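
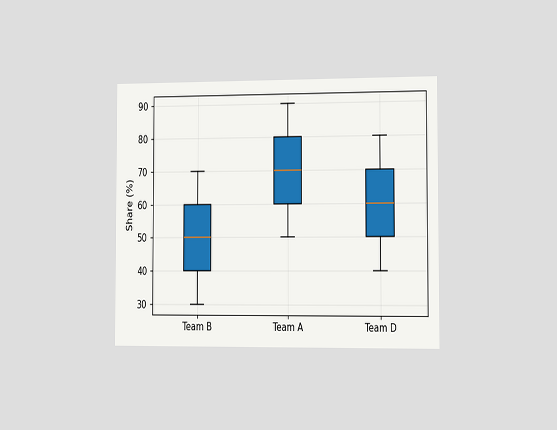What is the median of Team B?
50%

The chart is viewed slightly from the right. The median line in the Team B box sits at 50%.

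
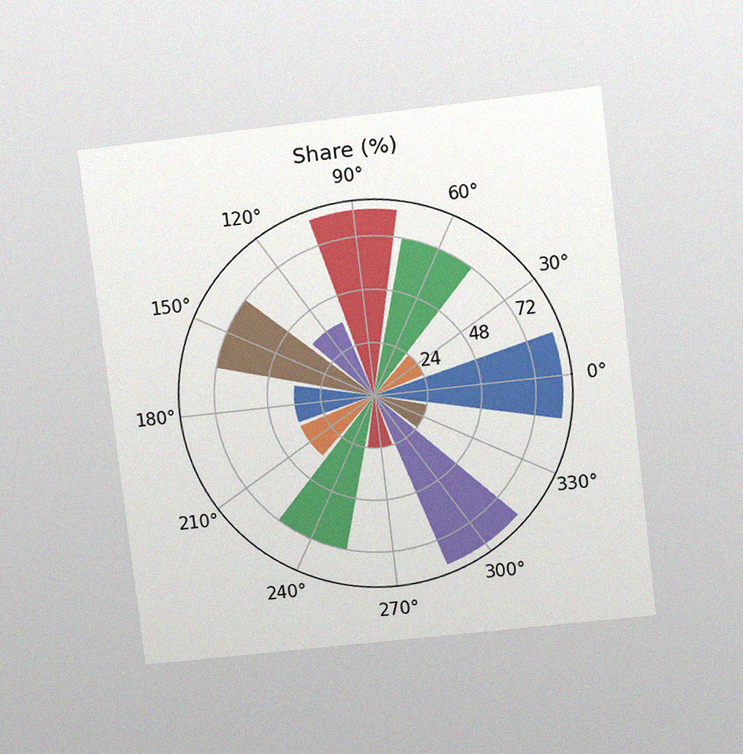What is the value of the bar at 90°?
The chart is tilted about 7° counter-clockwise and viewed at a slight angle, with some photo noise. The bar at 90° reaches 84% on the radial axis.

84%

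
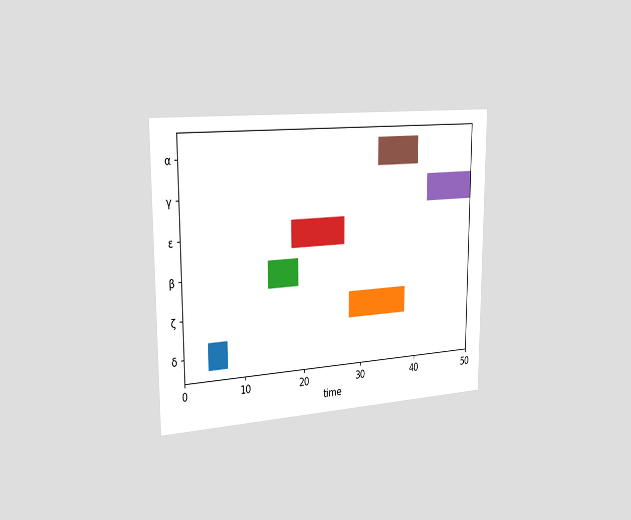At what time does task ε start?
The chart is viewed slightly from the left. The ε bar begins at t=18.

18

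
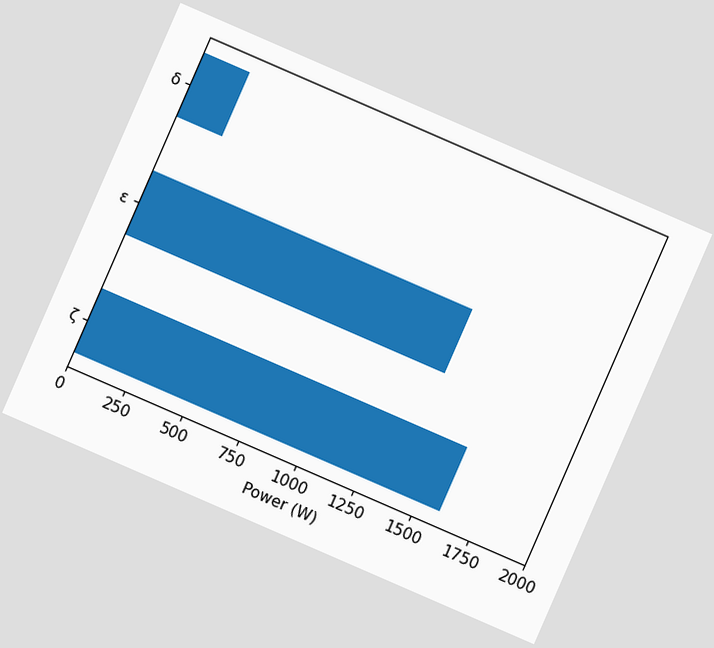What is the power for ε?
The chart is tilted about 24° clockwise. Reading along the chart's x-axis, the ε bar reaches 1400W.

1400W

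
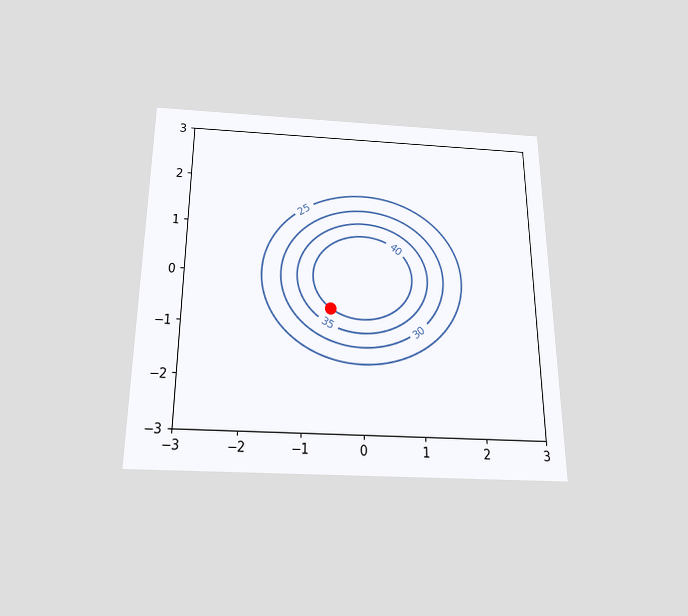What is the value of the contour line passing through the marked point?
40

The chart is viewed slightly from below. The marked point sits on the contour labelled 40.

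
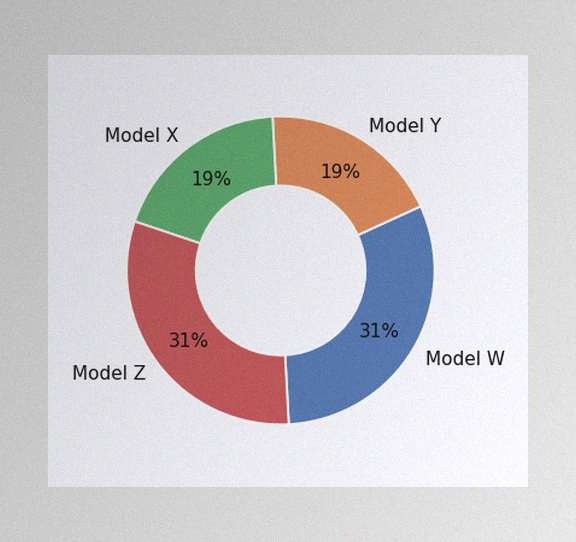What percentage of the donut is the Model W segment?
31%

The image has some photo noise and uneven lighting. The Model W segment takes up 31% of the ring.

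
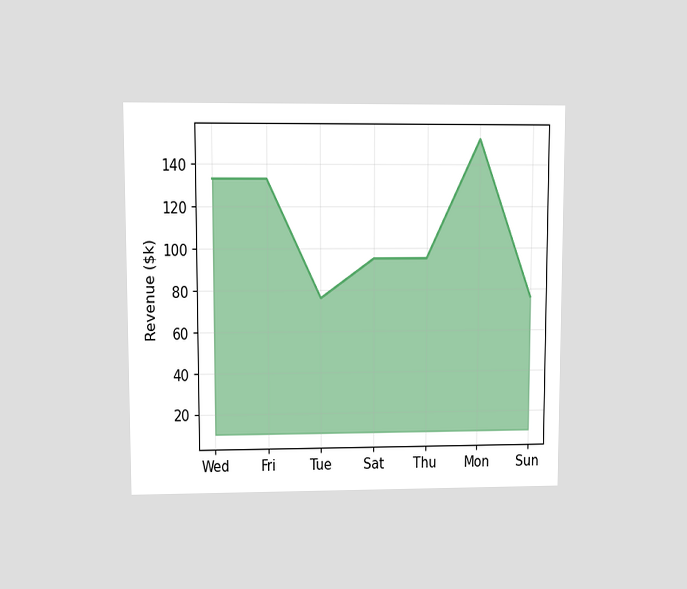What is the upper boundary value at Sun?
The chart is viewed at a slight angle. At Sun the upper boundary is at $76k.

$76k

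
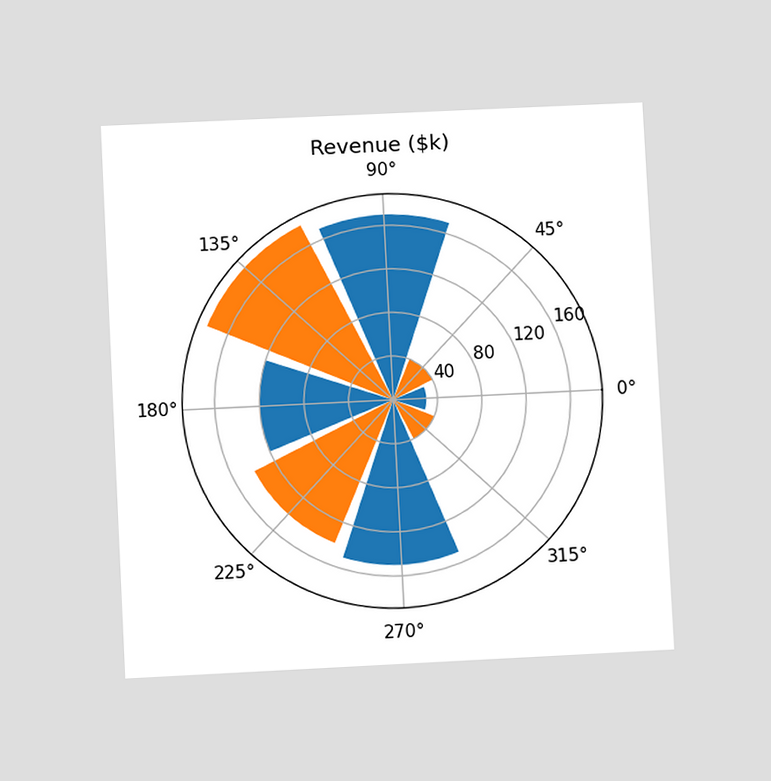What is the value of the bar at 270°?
The chart is tilted about 3° counter-clockwise and viewed at a slight angle. The bar at 270° reaches $150k on the radial axis.

$150k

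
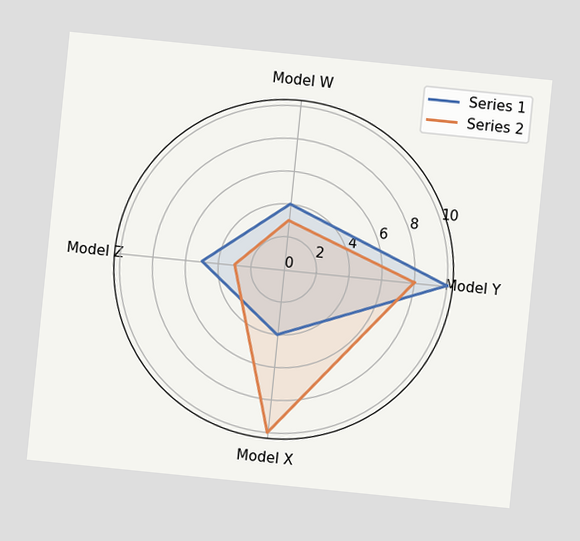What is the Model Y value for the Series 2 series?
The chart is tilted about 6° clockwise. On the Model Y axis, Series 2 reaches 8.

8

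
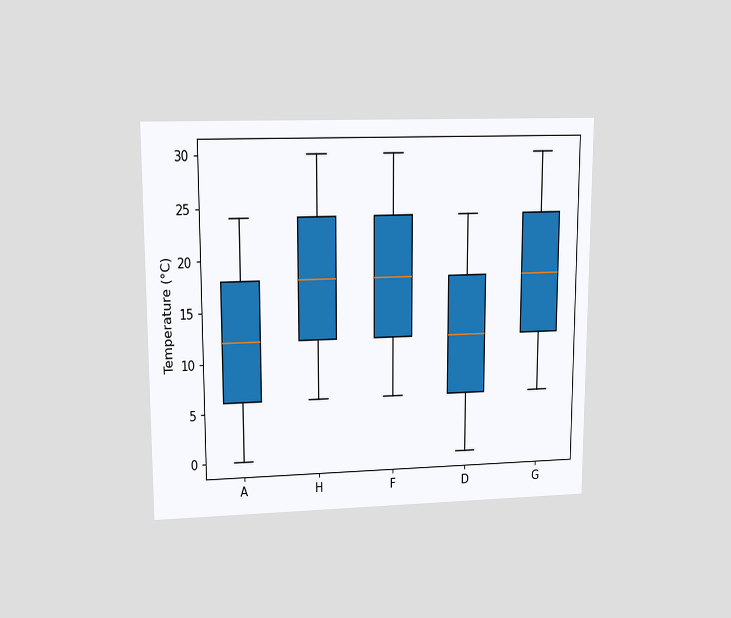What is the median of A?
12°C

The chart is viewed at a slight angle. The median line in the A box sits at 12°C.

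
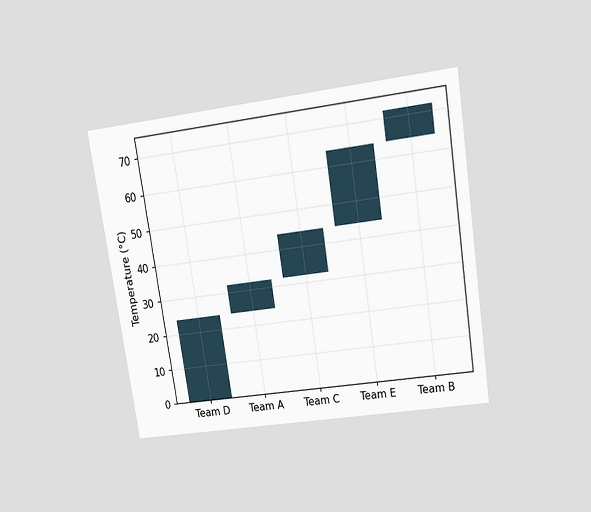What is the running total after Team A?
The chart is tilted about 9° counter-clockwise and viewed slightly from above. After Team A the running total reaches 32°C.

32°C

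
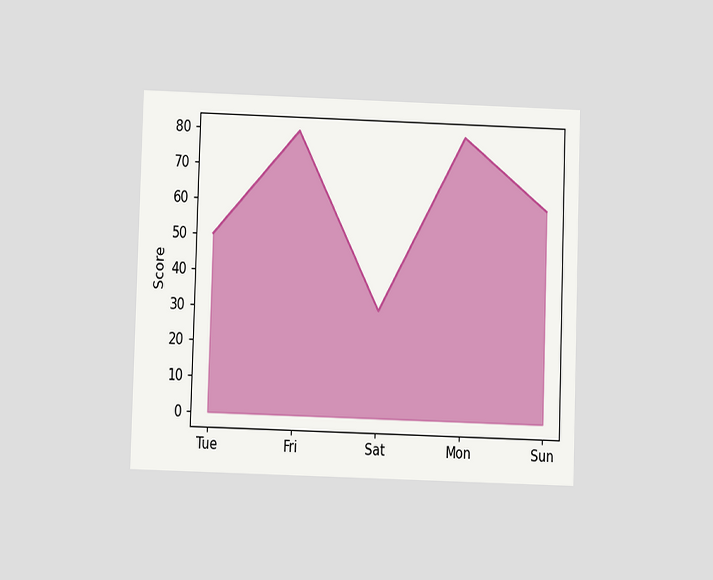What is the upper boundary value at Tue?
50

The chart is viewed at a slight angle. At Tue the upper boundary is at 50.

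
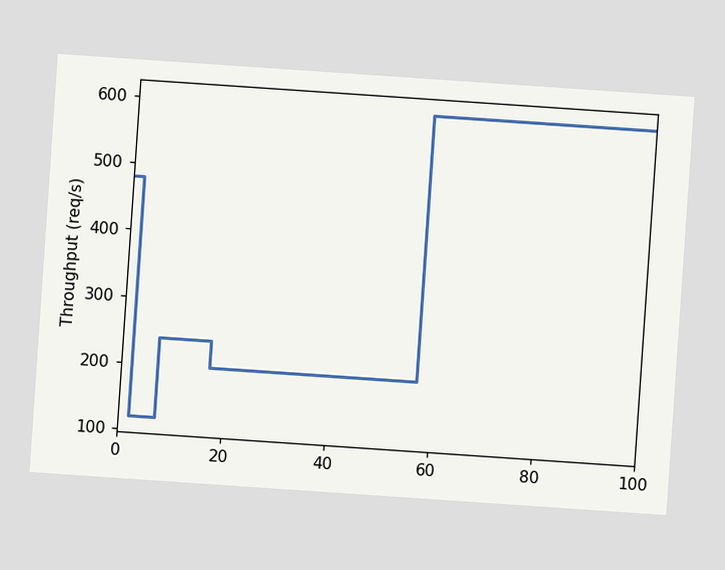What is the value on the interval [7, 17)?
The chart is tilted about 4° clockwise. On [7, 17) the step sits at 240req/s.

240req/s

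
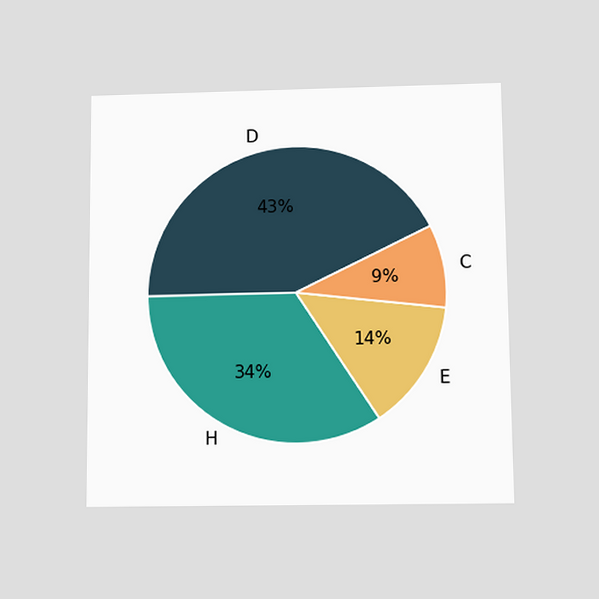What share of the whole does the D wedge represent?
The chart is viewed slightly from below. The D slice takes up 43% of the pie.

43%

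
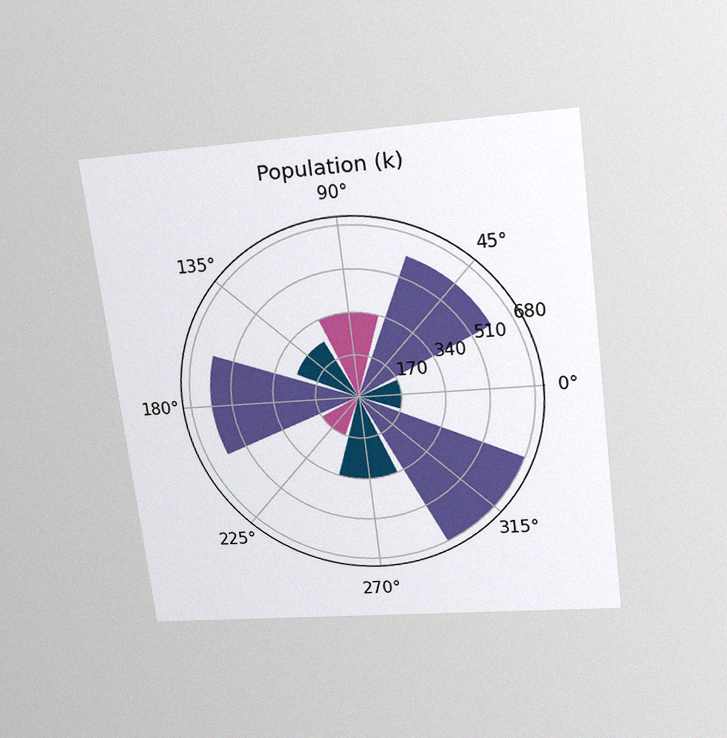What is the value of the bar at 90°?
340k

The chart is tilted about 7° counter-clockwise and viewed slightly from above, with some photo noise. The bar at 90° reaches 340k on the radial axis.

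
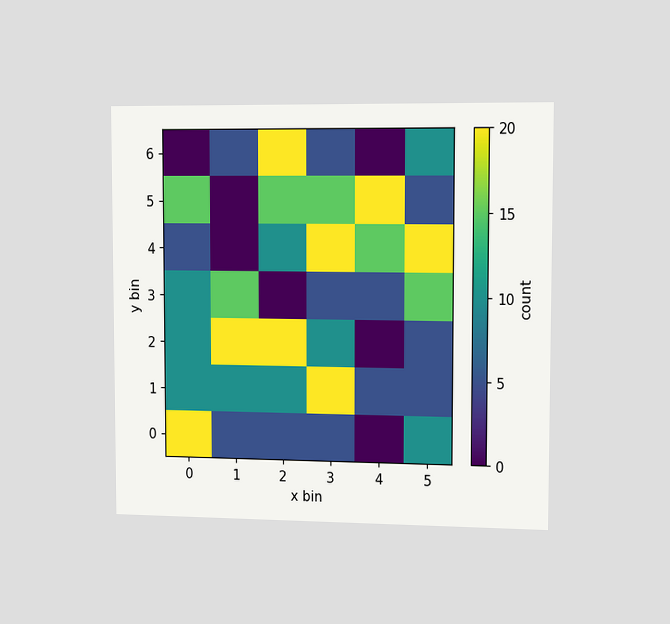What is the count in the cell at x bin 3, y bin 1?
The chart is viewed slightly from the right. Matching the cell (3, 1) against the colorbar gives 20.

20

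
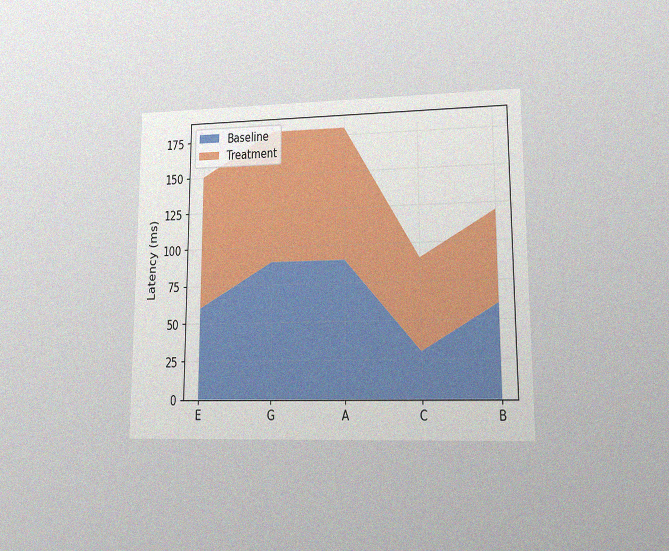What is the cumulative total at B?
The chart is viewed at a slight angle, with some photo noise. The stacked total at B reaches 120ms.

120ms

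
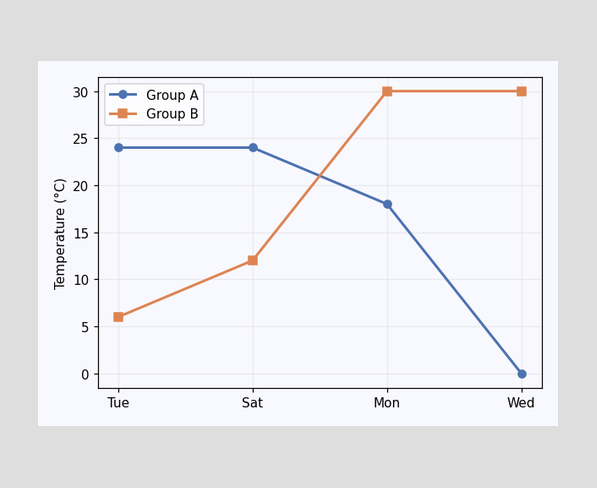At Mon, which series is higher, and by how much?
Group B, by 12°C

At Mon, Group B sits above the other line by 12°C.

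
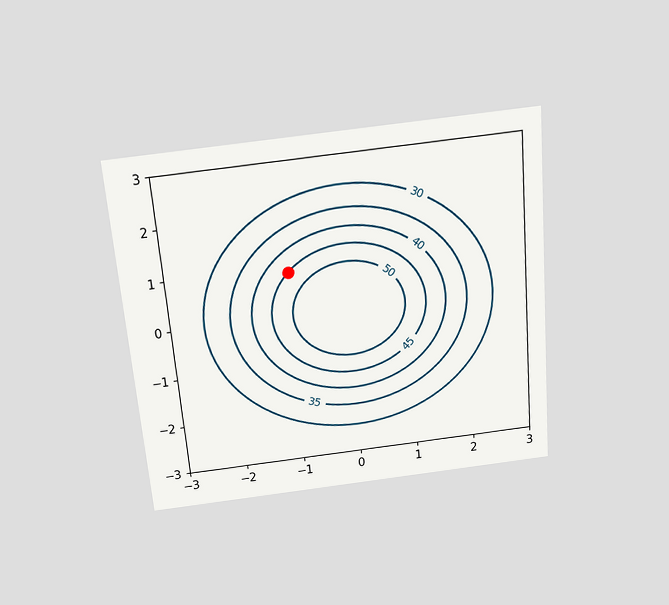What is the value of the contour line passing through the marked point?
45

The chart is tilted about 5° counter-clockwise and viewed slightly from above. The marked point sits on the contour labelled 45.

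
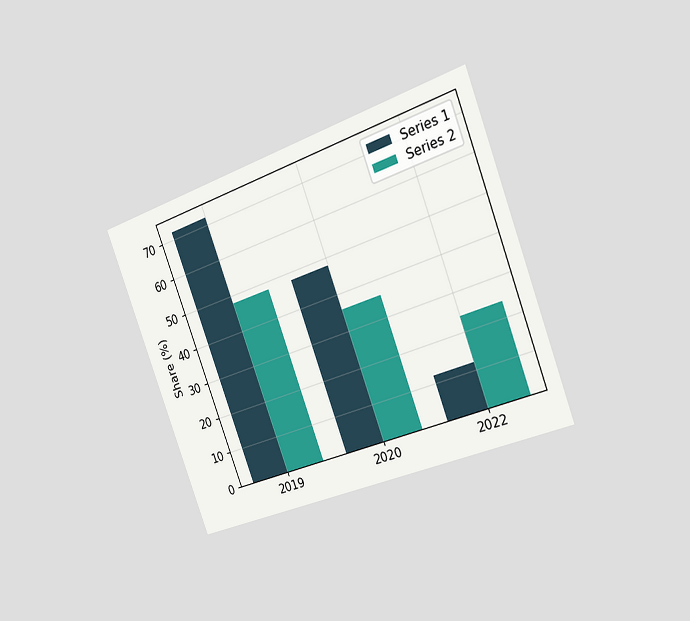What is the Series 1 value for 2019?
The chart is tilted about 20° counter-clockwise and viewed slightly from the right. The Series 1 bar at 2019 reaches 72% on the y-axis.

72%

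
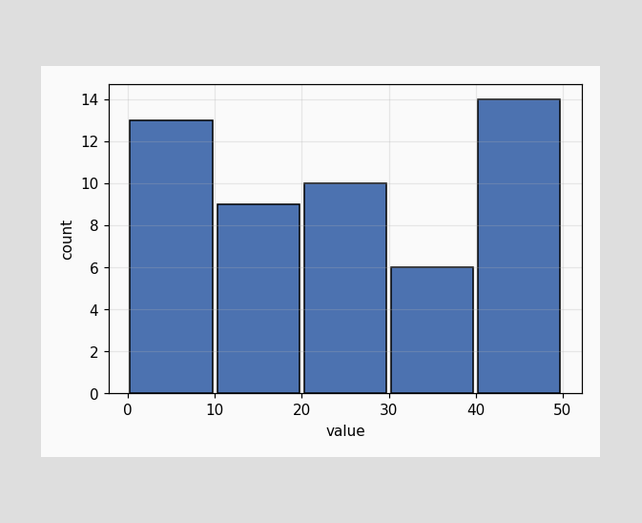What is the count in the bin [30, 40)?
The [30, 40) bin has height 6.

6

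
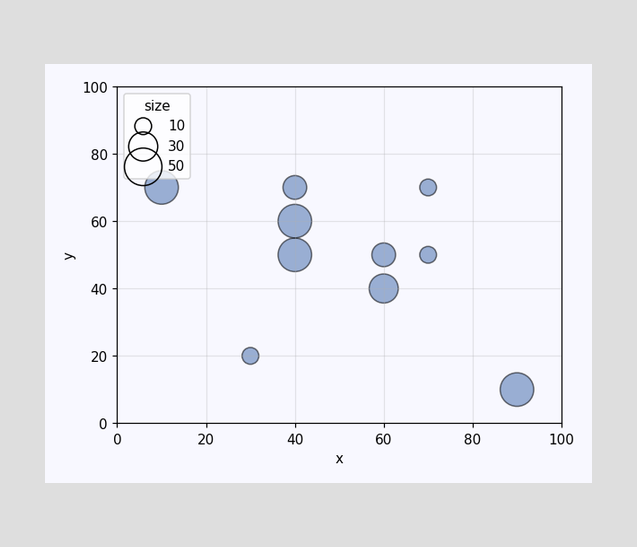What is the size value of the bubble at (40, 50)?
Matching the bubble at (40, 50) against the size legend gives 40.

40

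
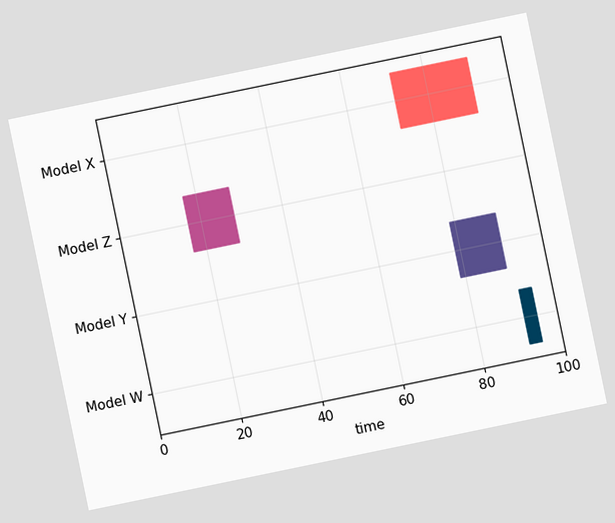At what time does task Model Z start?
17

The chart is tilted about 12° counter-clockwise. The Model Z bar begins at t=17.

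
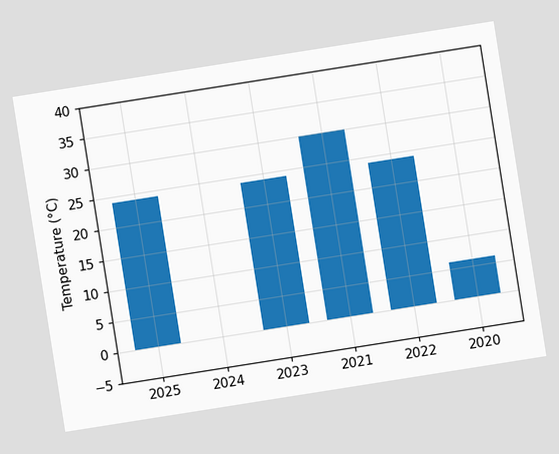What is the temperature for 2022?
24°C

The chart is tilted about 9° counter-clockwise. Reading along the chart's y-axis, the 2022 bar reaches 24°C.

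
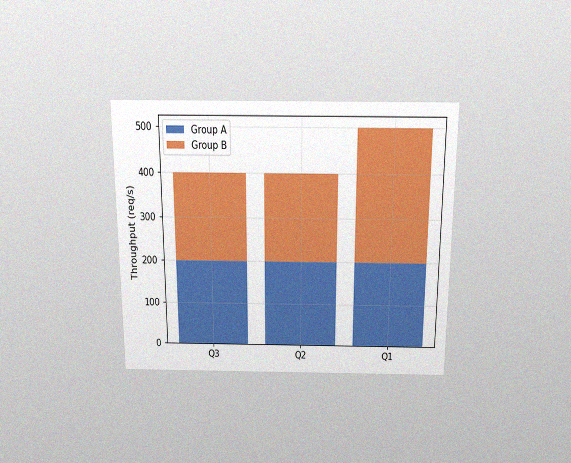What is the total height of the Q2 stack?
The chart is viewed slightly from above, with some photo noise. The Q2 stack's top reaches 400req/s on the y-axis.

400req/s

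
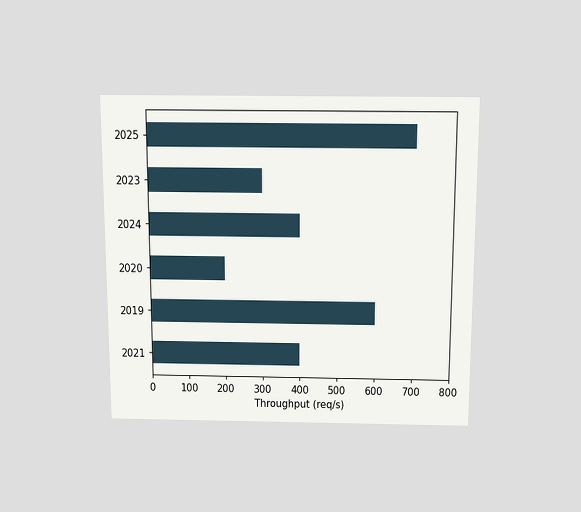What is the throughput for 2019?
The chart is viewed slightly from above. Reading along the chart's x-axis, the 2019 bar reaches 600req/s.

600req/s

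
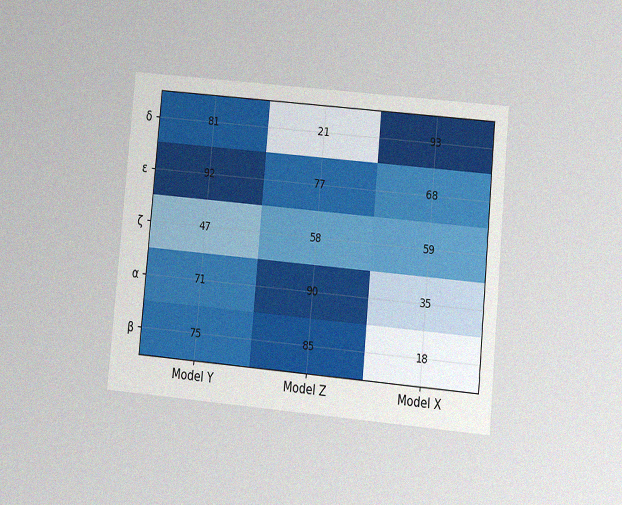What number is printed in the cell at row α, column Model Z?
90

The chart is tilted about 5° clockwise and viewed at a slight angle, with some photo noise. The (α, Model Z) cell reads 90.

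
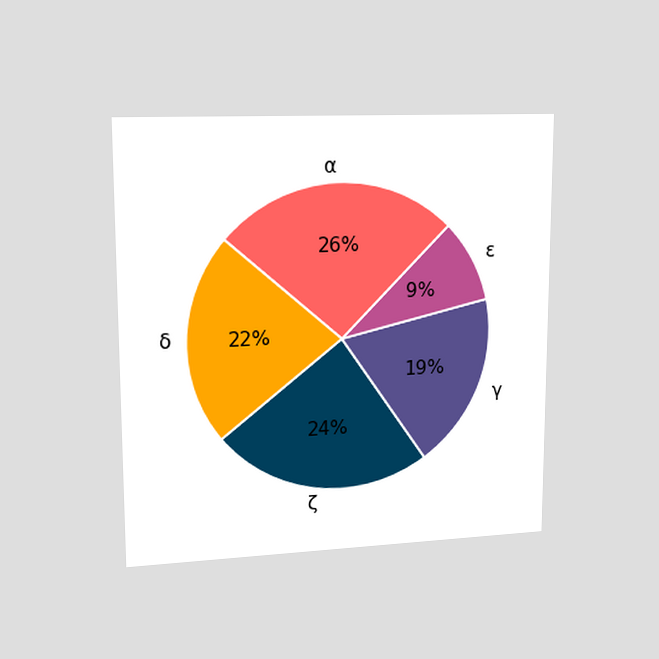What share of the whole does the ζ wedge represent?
24%

The chart is viewed slightly from the left. The ζ slice takes up 24% of the pie.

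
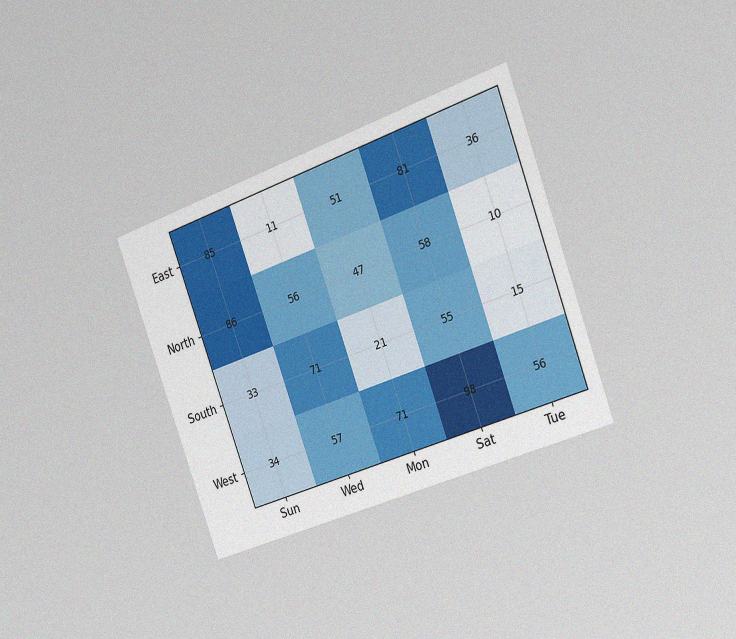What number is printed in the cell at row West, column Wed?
57

The chart is tilted about 20° counter-clockwise and viewed slightly from the right, with some photo noise. The (West, Wed) cell reads 57.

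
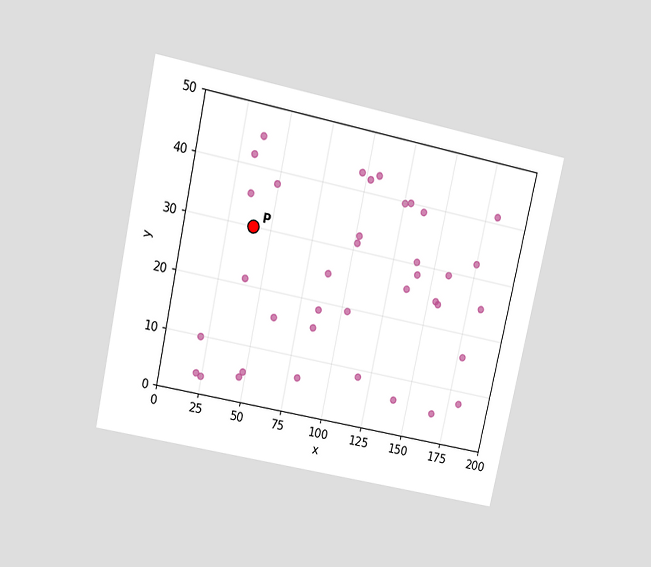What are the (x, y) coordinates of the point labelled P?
The chart is tilted about 12° clockwise and viewed at a slight angle. Following the gridlines from P to each axis, P sits at (40, 30).

(40, 30)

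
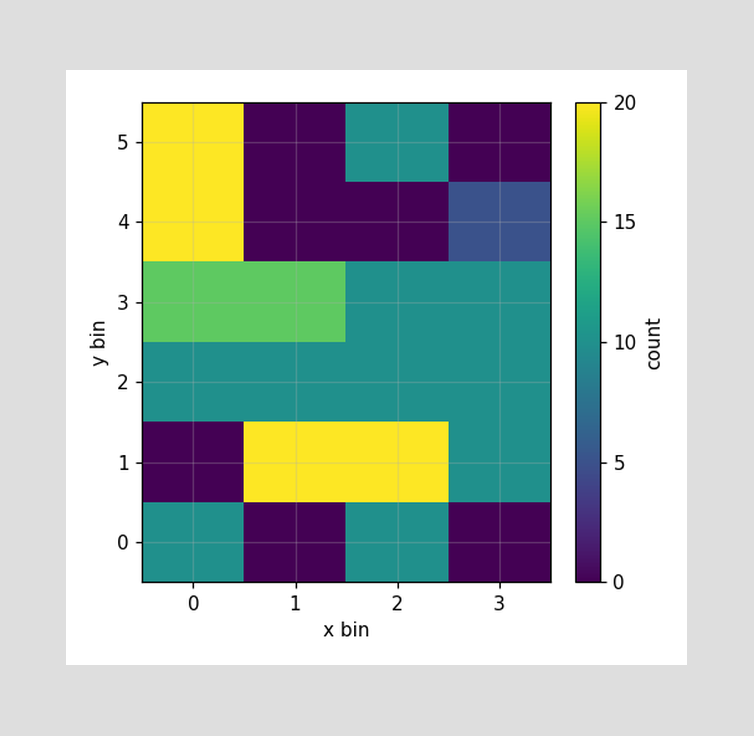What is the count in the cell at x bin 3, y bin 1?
10

Matching the cell (3, 1) against the colorbar gives 10.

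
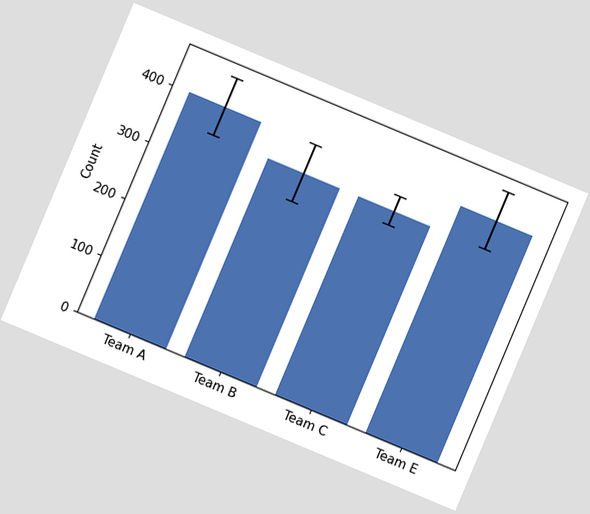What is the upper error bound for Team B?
The chart is tilted about 23° clockwise. The Team B bar's upper whisker reaches 400.

400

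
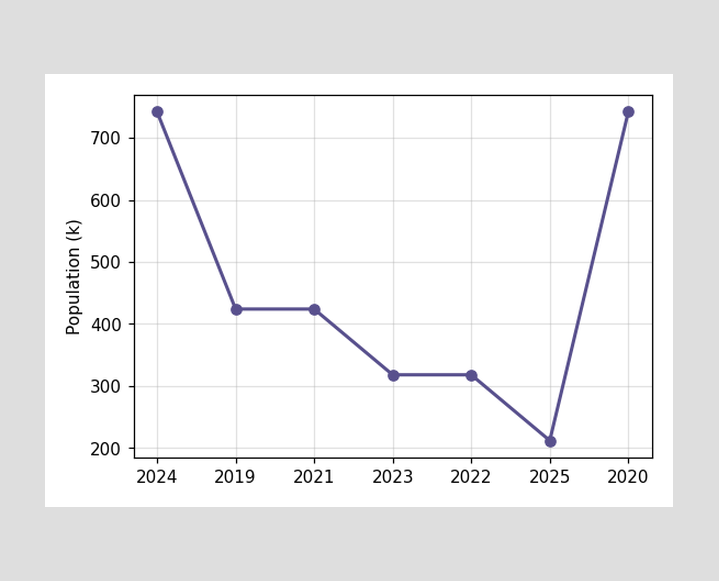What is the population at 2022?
318k

At 2022, the line is at 318k.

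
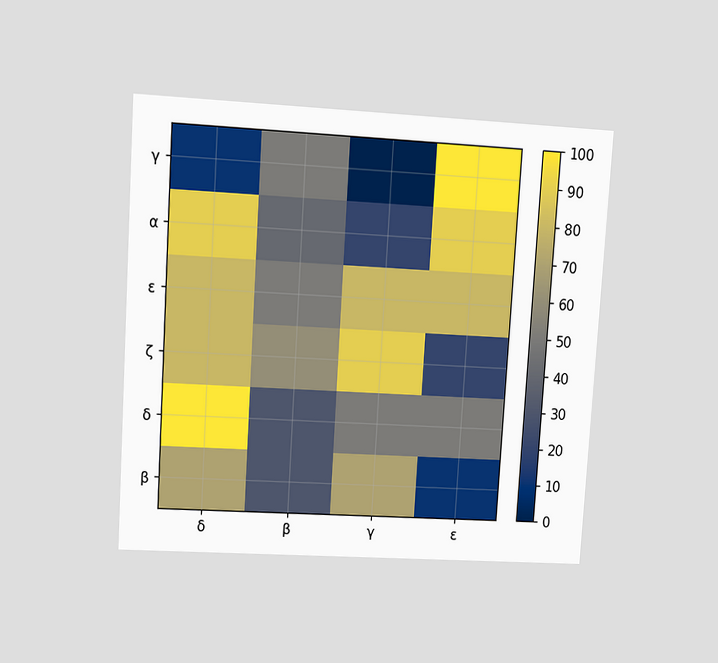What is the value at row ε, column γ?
The chart is tilted about 4° clockwise and viewed at a slight angle. Matching cell (ε, γ) against the colorbar gives 80.

80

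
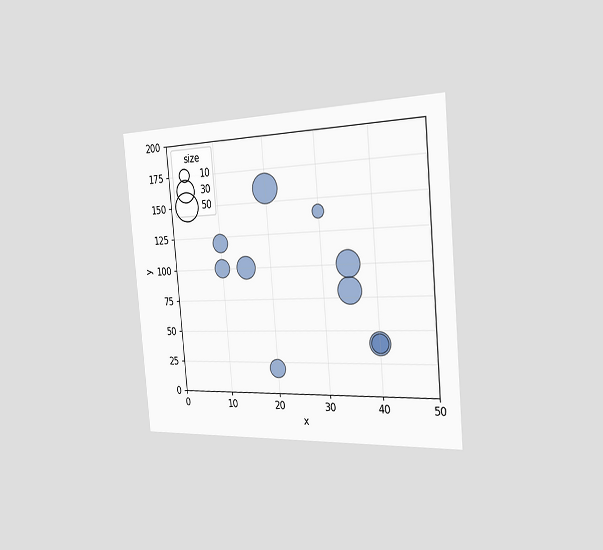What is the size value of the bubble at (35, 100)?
The chart is tilted about 5° counter-clockwise and viewed slightly from the right. Matching the bubble at (35, 100) against the size legend gives 40.

40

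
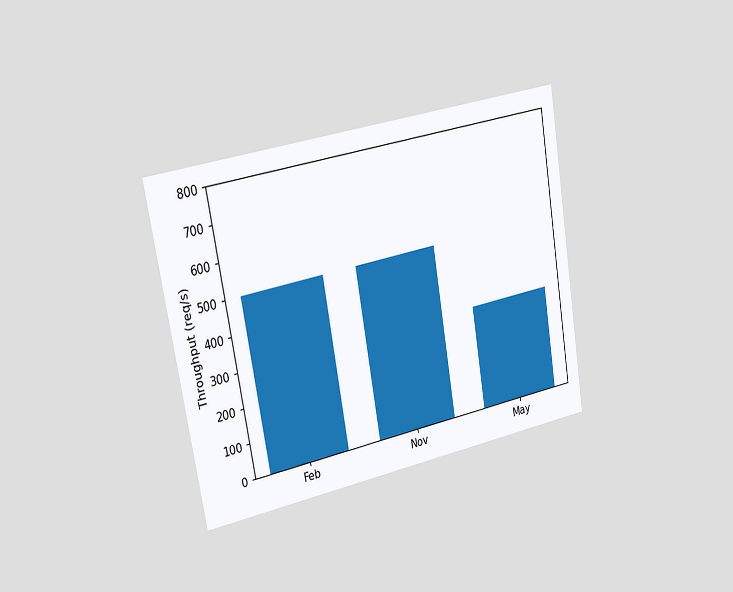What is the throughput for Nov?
500req/s

The chart is tilted about 10° counter-clockwise and viewed slightly from the left. Reading along the chart's y-axis, the Nov bar reaches 500req/s.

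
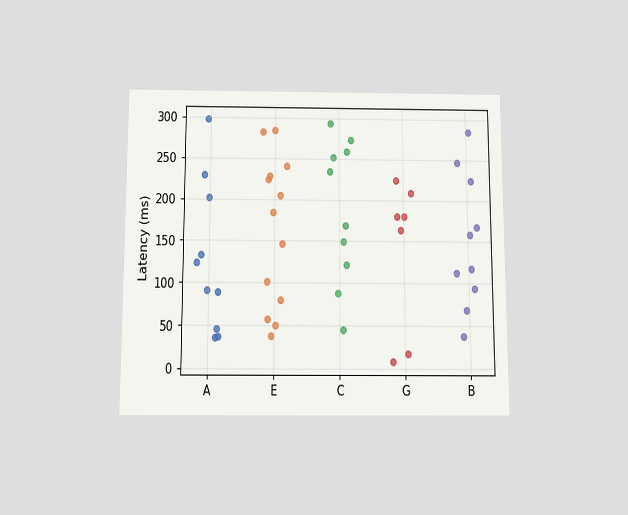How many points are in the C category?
The chart is viewed slightly from below. Counting the markers in the C column gives 10.

10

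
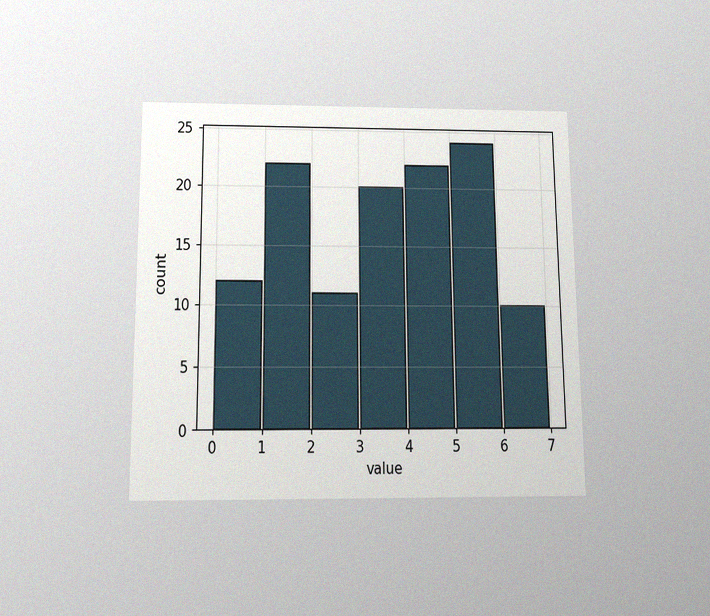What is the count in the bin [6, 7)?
10

The chart is viewed slightly from below, with some photo noise. The [6, 7) bin has height 10.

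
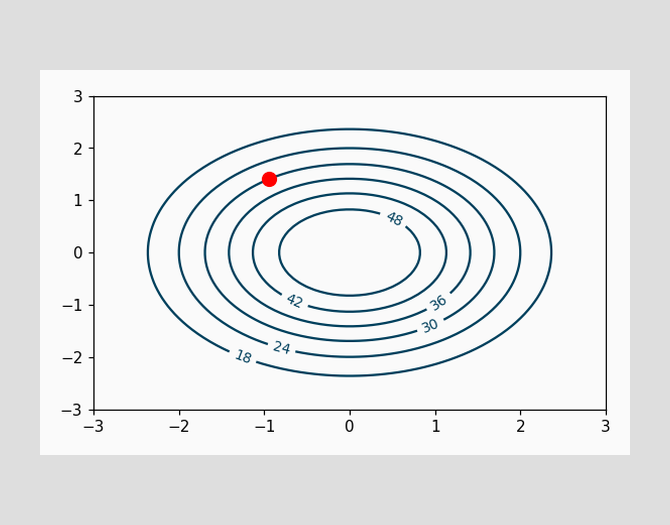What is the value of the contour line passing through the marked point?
The marked point sits on the contour labelled 30.

30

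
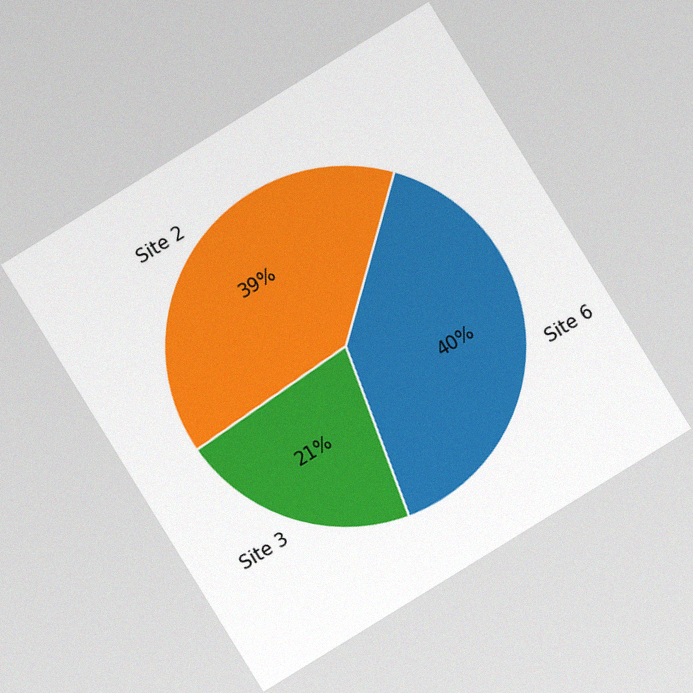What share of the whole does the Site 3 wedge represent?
The chart is tilted about 32° counter-clockwise, with some photo noise. The Site 3 slice takes up 21% of the pie.

21%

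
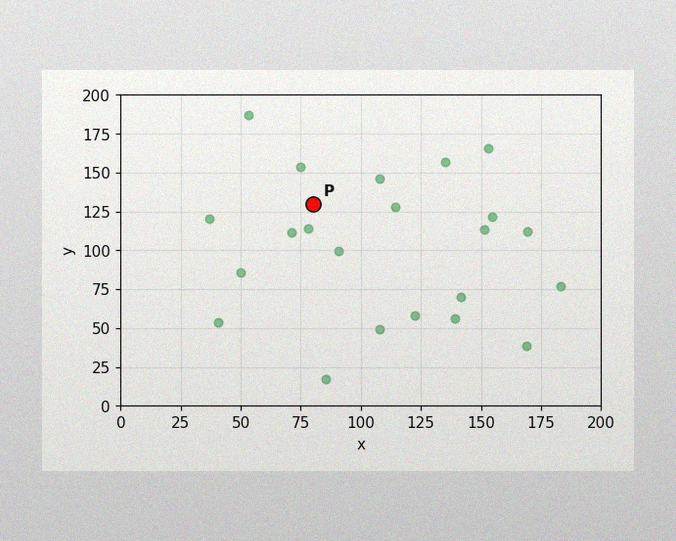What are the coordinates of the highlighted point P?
The image has some photo noise and uneven lighting. Following the gridlines from P to each axis, P sits at (80, 130).

(80, 130)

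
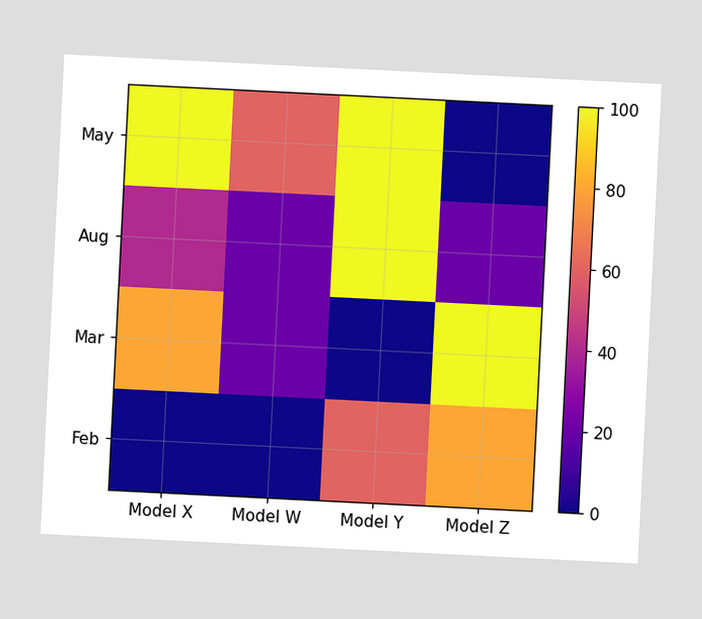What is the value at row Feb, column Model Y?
The chart is tilted about 3° clockwise. Matching cell (Feb, Model Y) against the colorbar gives 60.

60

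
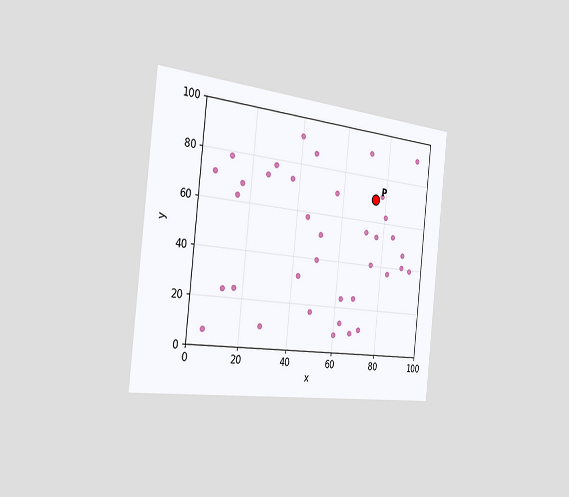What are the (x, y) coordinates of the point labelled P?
(75, 70)

The chart is tilted about 6° clockwise and viewed slightly from the left. Following the gridlines from P to each axis, P sits at (75, 70).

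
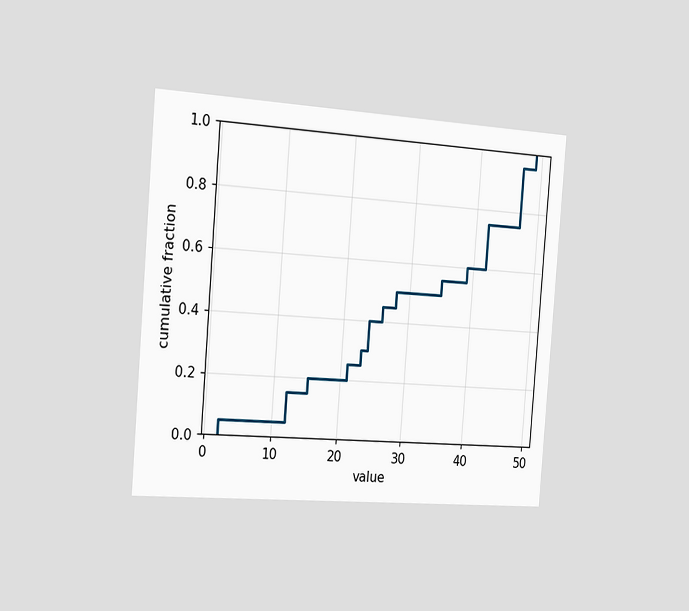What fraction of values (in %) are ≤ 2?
The chart is tilted about 4° clockwise and viewed slightly from the left. At x=2 the ECDF step is at 5%.

5%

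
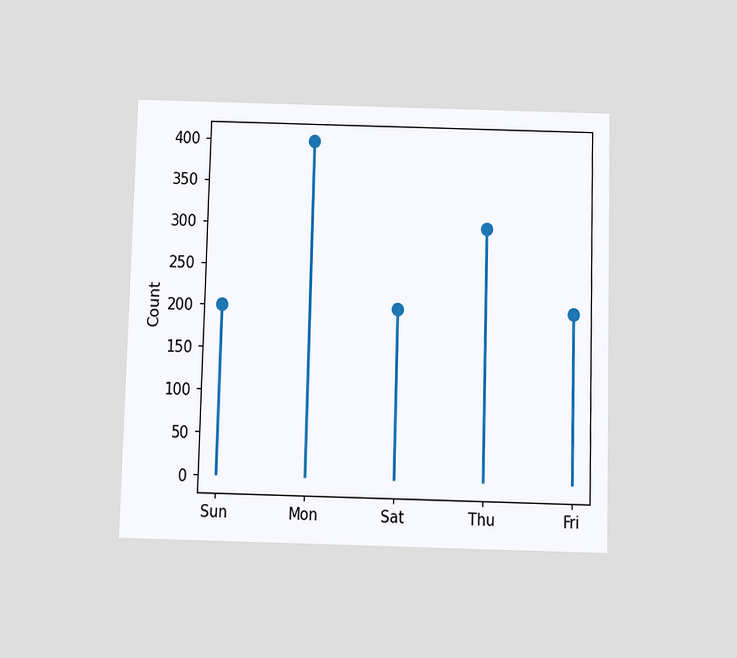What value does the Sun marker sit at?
200

The chart is viewed slightly from below. The Sun marker sits at 200.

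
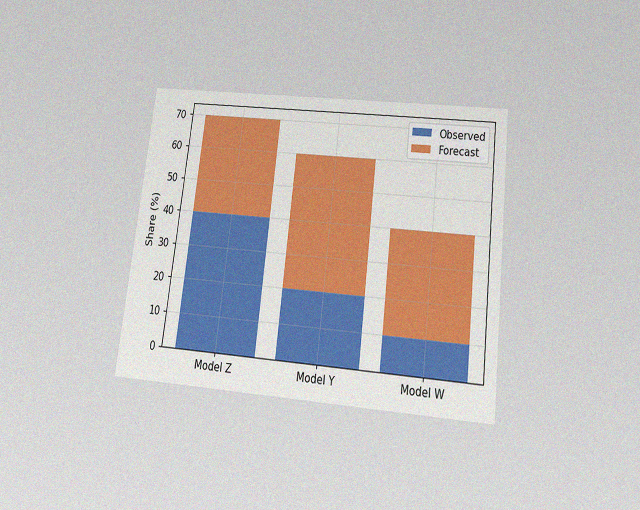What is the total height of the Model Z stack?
The chart is tilted about 7° clockwise and viewed slightly from below, with some photo noise. The Model Z stack's top reaches 70% on the y-axis.

70%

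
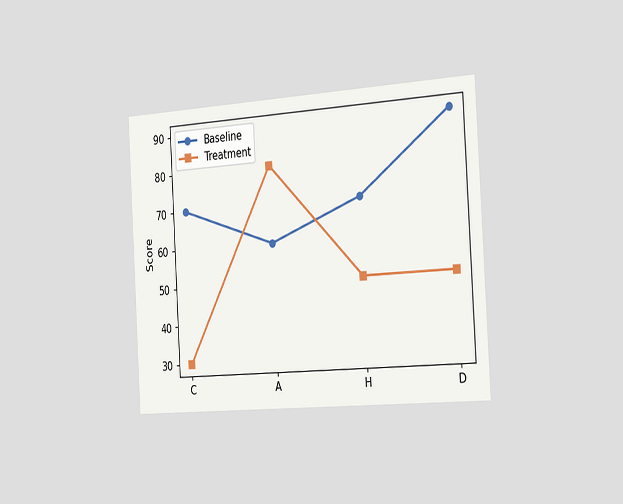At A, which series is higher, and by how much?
Treatment, by 20

The chart is tilted about 3° counter-clockwise and viewed slightly from the right. At A, Treatment sits above the other line by 20.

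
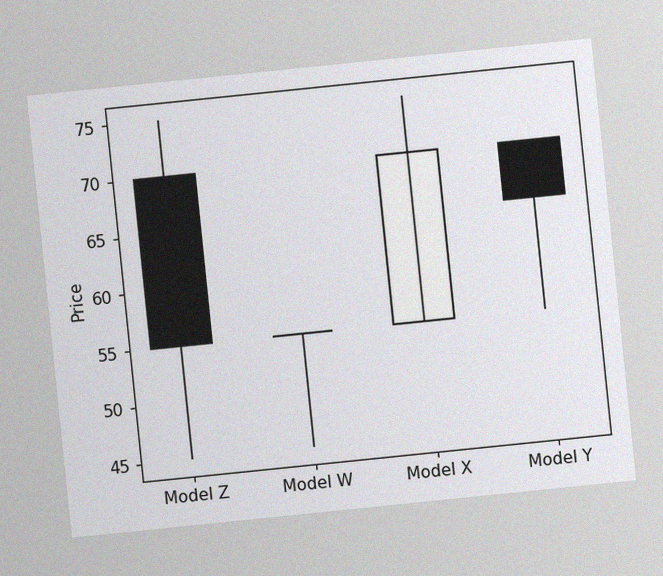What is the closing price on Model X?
70

The chart is tilted about 6° counter-clockwise, with some photo noise. The Model X candle closes at 70.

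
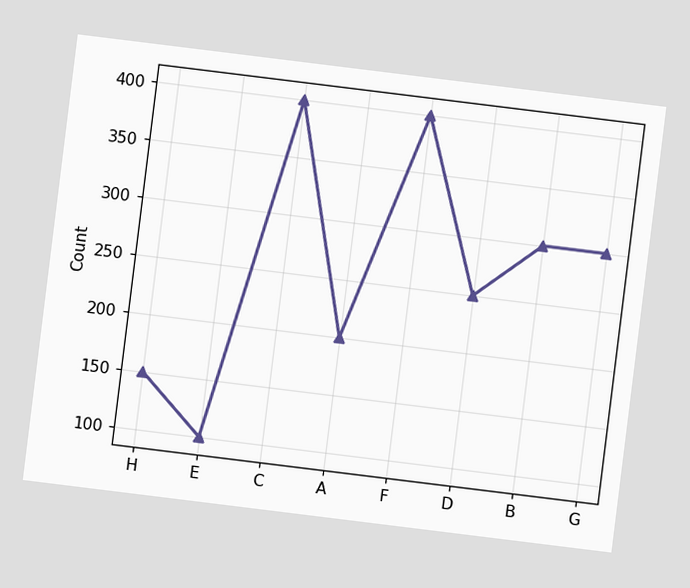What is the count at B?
The chart is tilted about 7° clockwise. At B, the line is at 300.

300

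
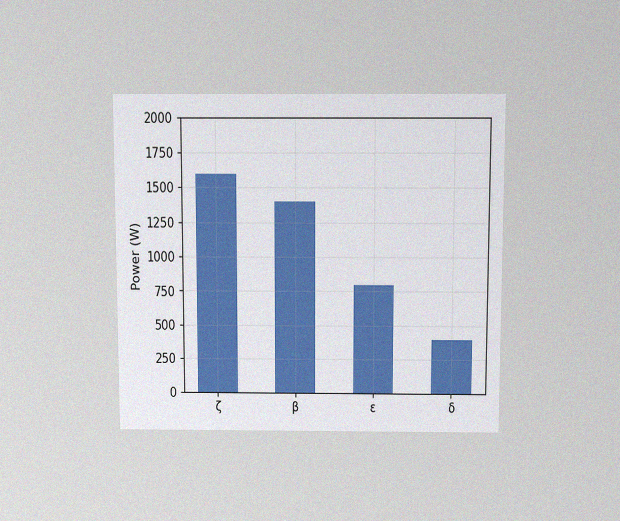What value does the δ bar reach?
400W

The chart is viewed slightly from above, with some photo noise. Reading along the chart's y-axis, the δ bar reaches 400W.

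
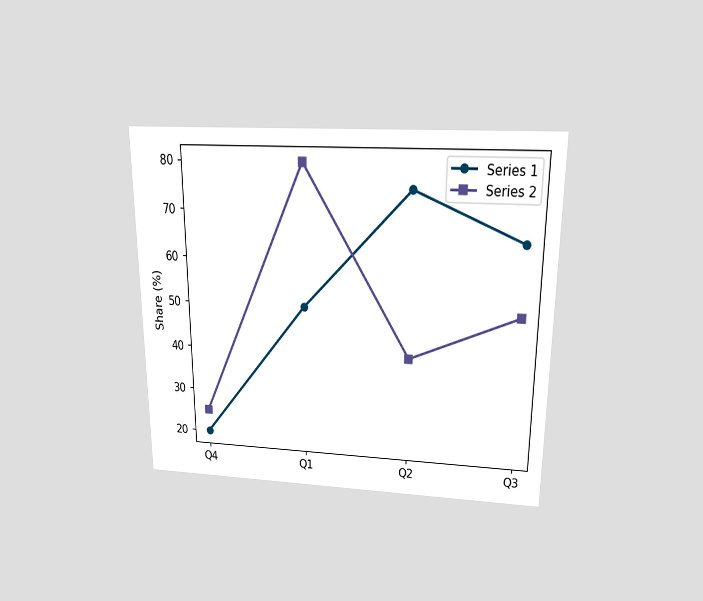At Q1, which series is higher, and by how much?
The chart is viewed slightly from above. At Q1, Series 2 sits above the other line by 30%.

Series 2, by 30%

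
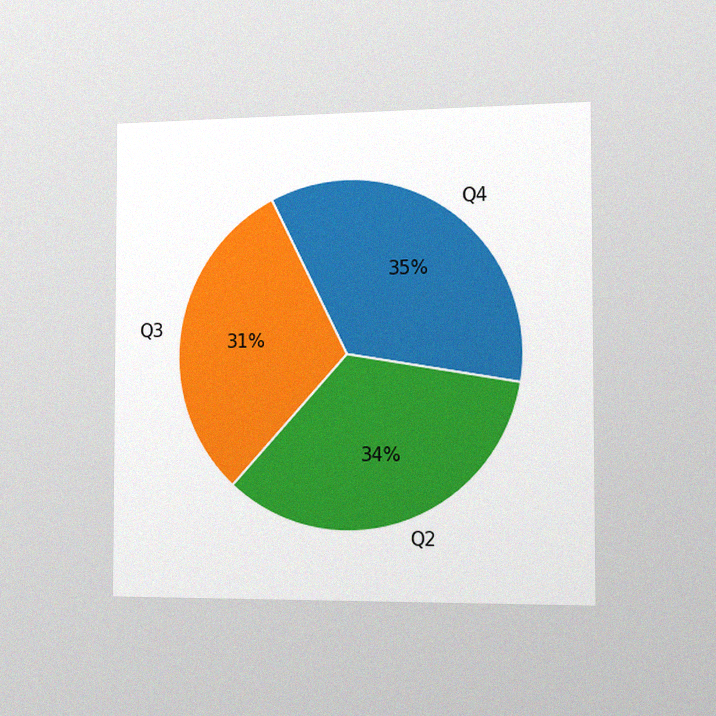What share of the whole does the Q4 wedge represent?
35%

The chart is viewed slightly from the right, with some photo noise. The Q4 slice takes up 35% of the pie.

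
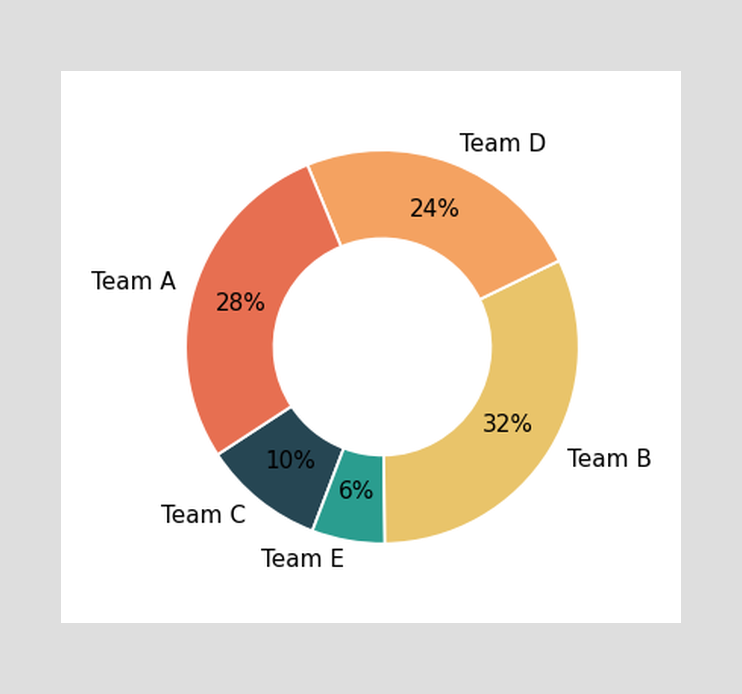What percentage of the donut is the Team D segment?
The Team D segment takes up 24% of the ring.

24%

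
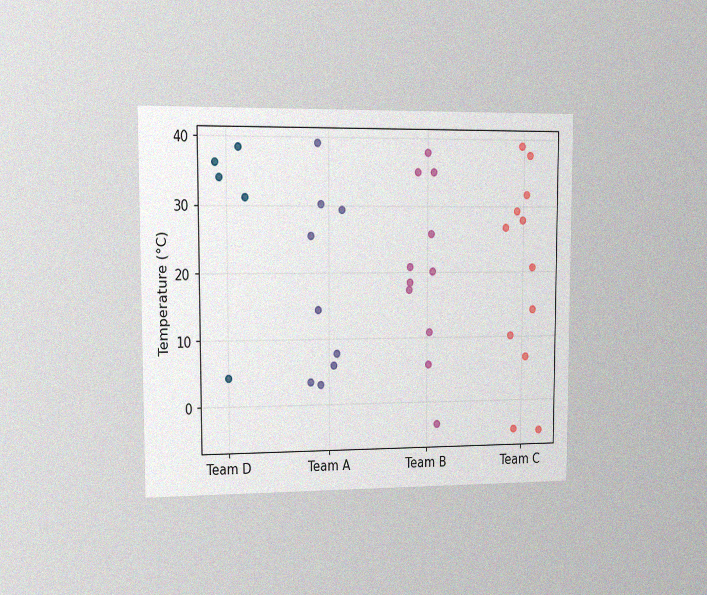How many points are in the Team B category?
The chart is viewed at a slight angle, with some photo noise. Counting the markers in the Team B column gives 11.

11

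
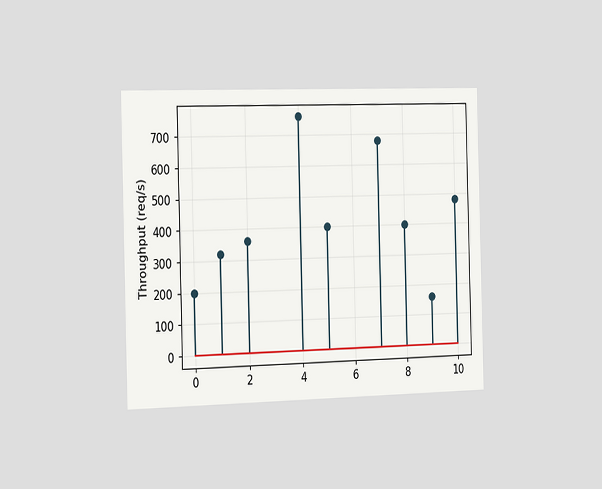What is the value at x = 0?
200req/s

The chart is viewed slightly from the left. The stem at x=0 reaches 200req/s.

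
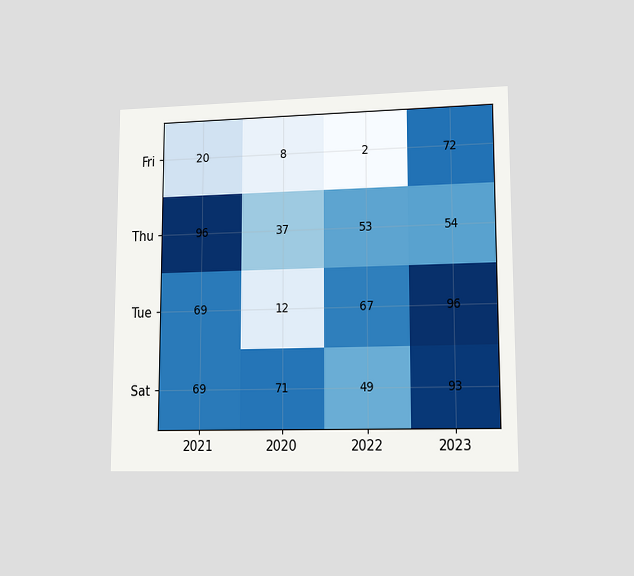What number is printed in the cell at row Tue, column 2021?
The chart is viewed at a slight angle. The (Tue, 2021) cell reads 69.

69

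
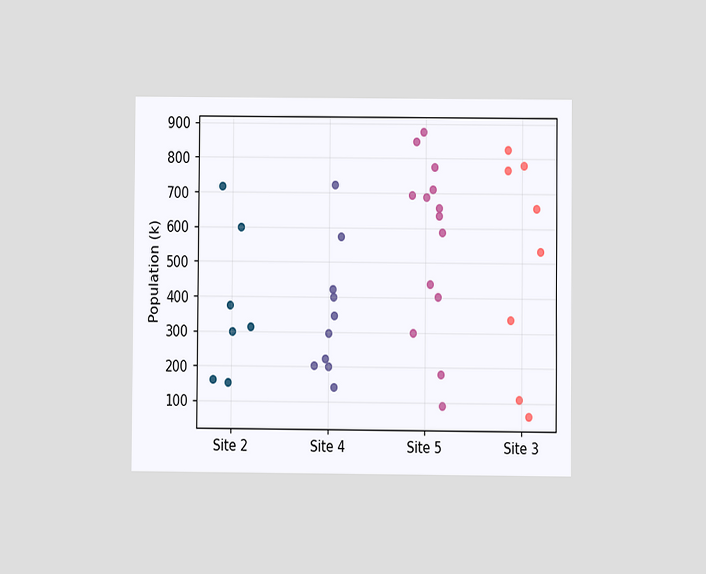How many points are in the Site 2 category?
7

The chart is viewed at a slight angle. Counting the markers in the Site 2 column gives 7.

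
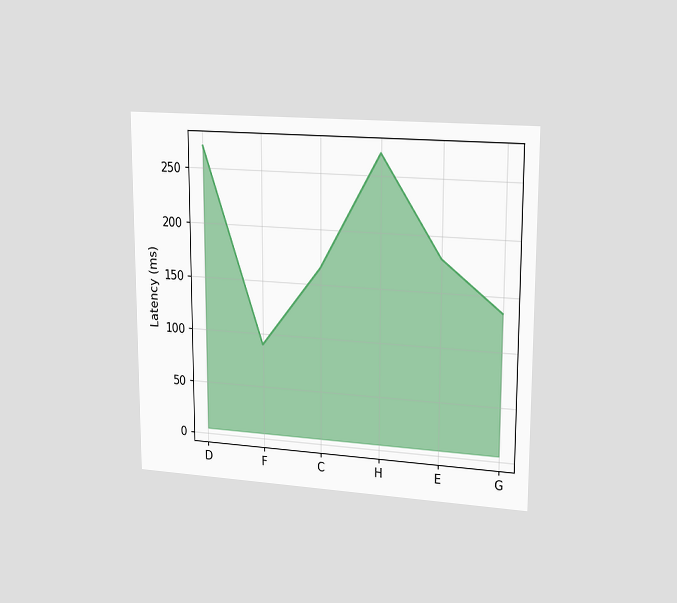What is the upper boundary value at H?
The chart is viewed slightly from the right. At H the upper boundary is at 270ms.

270ms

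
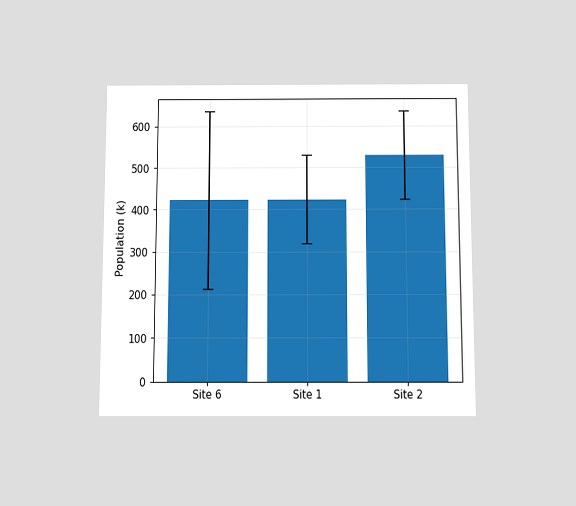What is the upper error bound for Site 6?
636k

The chart is viewed slightly from below. The Site 6 bar's upper whisker reaches 636k.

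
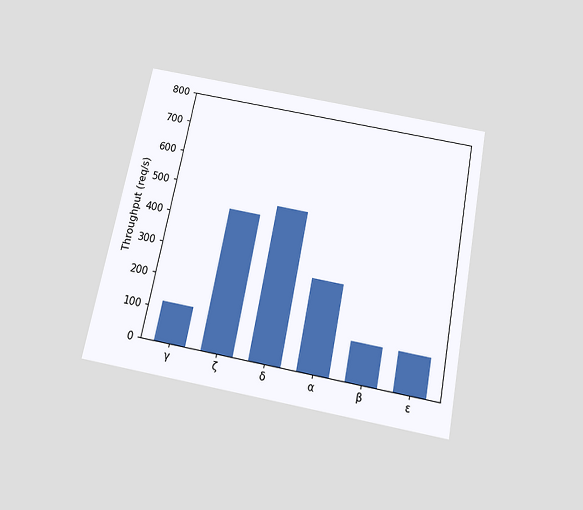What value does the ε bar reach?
120req/s

The chart is tilted about 11° clockwise and viewed slightly from below. Reading along the chart's y-axis, the ε bar reaches 120req/s.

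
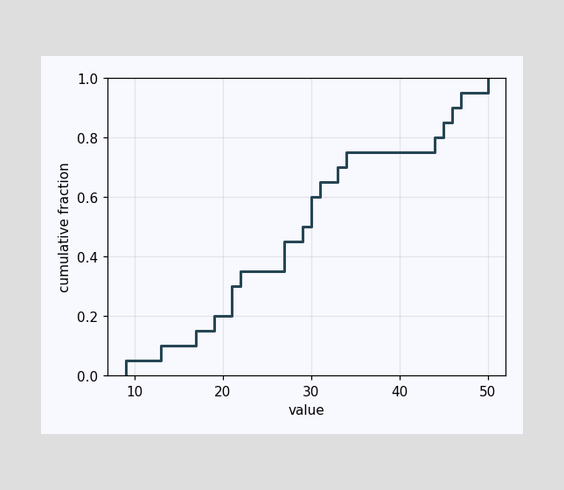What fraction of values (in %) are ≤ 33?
70%

At x=33 the ECDF step is at 70%.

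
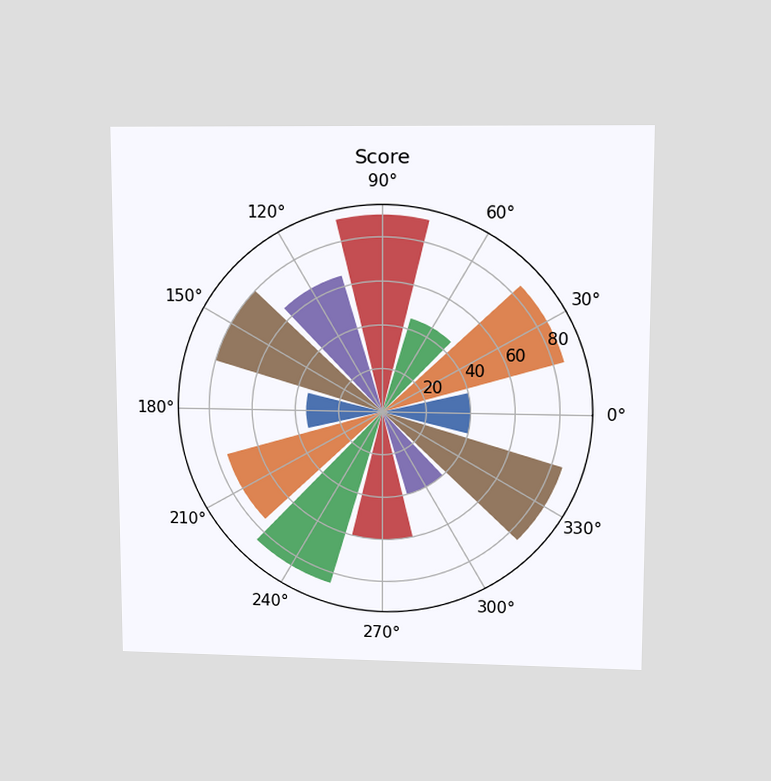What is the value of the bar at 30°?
The chart is viewed at a slight angle. The bar at 30° reaches 85 on the radial axis.

85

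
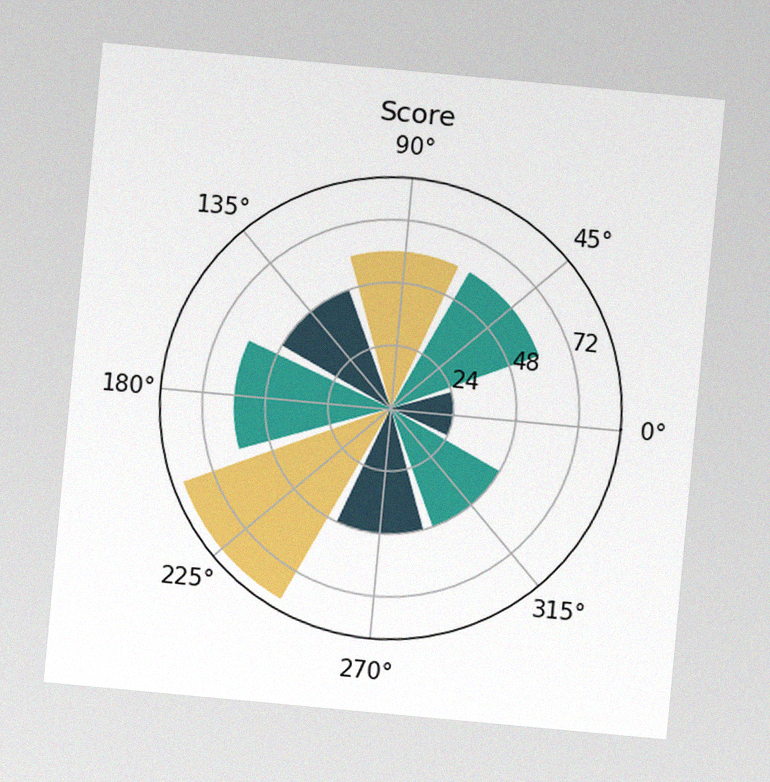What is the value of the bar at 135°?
48

The chart is tilted about 5° clockwise, with some photo noise. The bar at 135° reaches 48 on the radial axis.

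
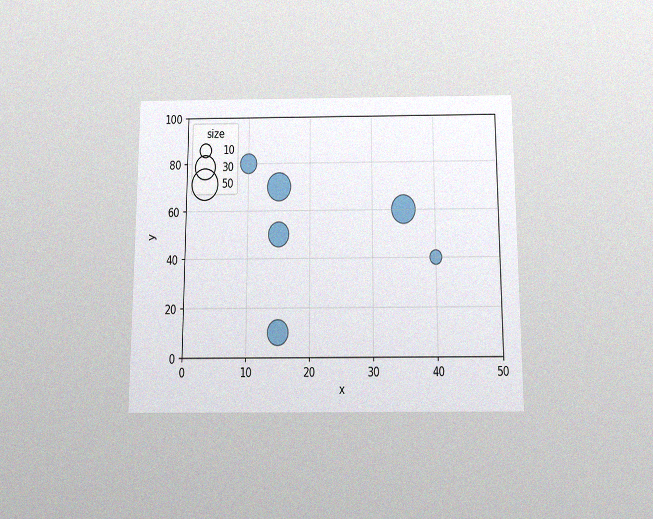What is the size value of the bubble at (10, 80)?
The chart is viewed slightly from below, with some photo noise. Matching the bubble at (10, 80) against the size legend gives 20.

20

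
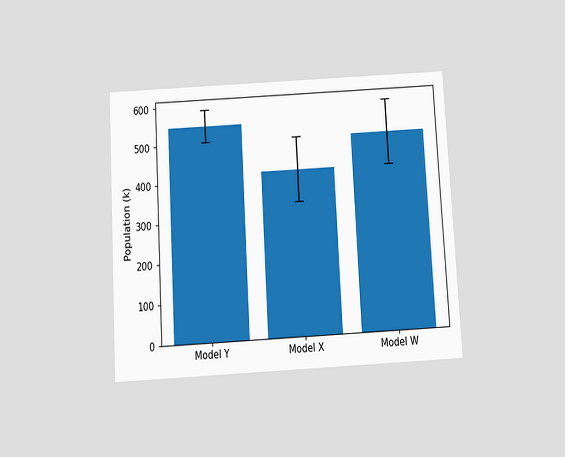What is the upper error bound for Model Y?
The chart is tilted about 3° counter-clockwise and viewed slightly from below. The Model Y bar's upper whisker reaches 588k.

588k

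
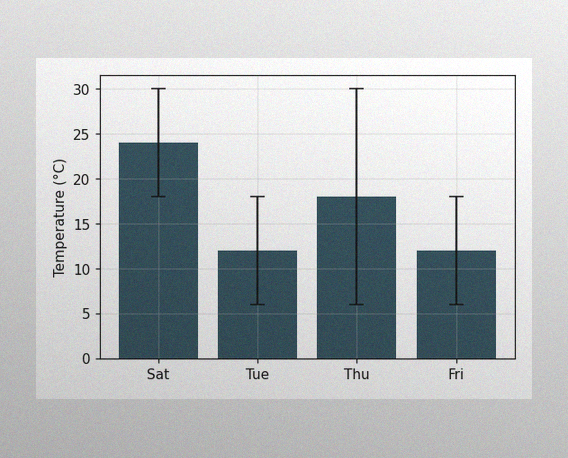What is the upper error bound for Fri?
The image has some photo noise and uneven lighting. The Fri bar's upper whisker reaches 18°C.

18°C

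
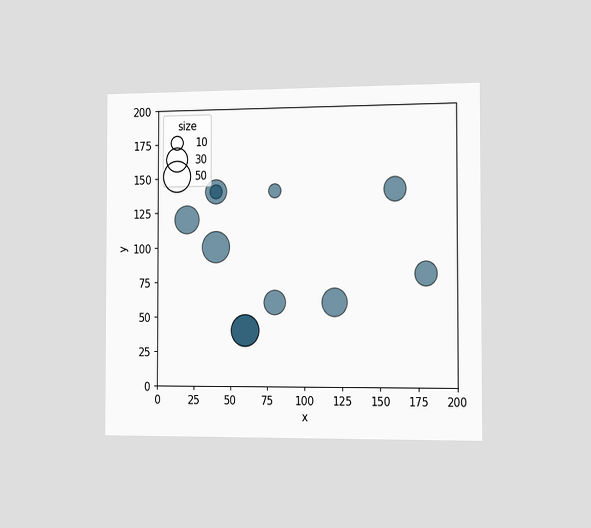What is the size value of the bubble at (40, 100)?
The chart is viewed slightly from the right. Matching the bubble at (40, 100) against the size legend gives 50.

50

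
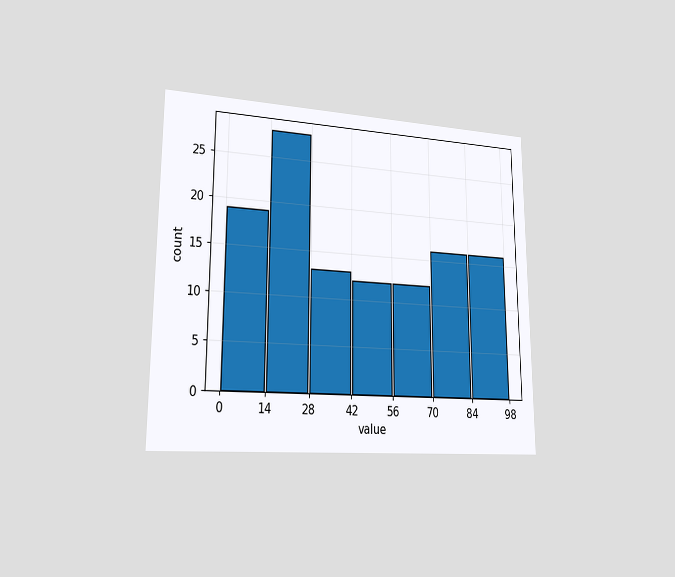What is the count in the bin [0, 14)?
The chart is viewed slightly from the left. The [0, 14) bin has height 19.

19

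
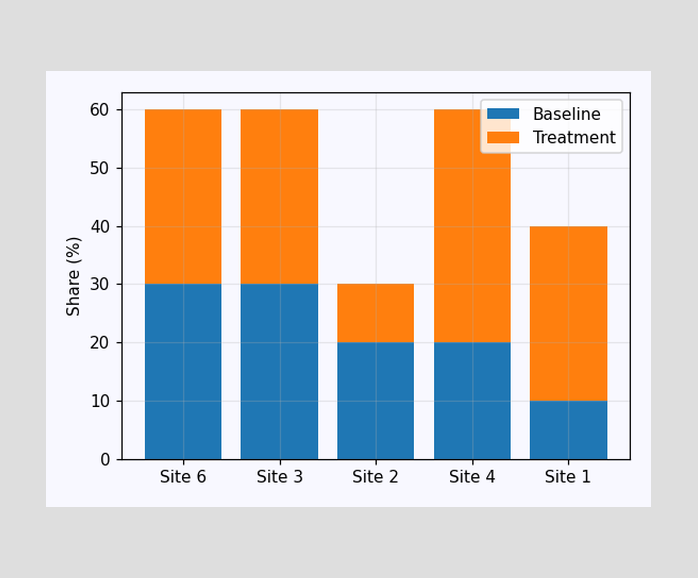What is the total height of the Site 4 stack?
60%

The Site 4 stack's top reaches 60% on the y-axis.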